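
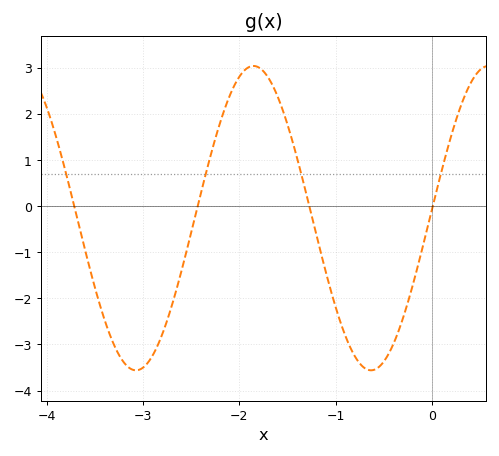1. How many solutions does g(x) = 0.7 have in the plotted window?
4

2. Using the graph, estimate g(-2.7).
-2.1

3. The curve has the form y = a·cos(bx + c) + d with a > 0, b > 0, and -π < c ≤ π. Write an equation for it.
y = 3.3cos(2.6x - 1.5) - 0.26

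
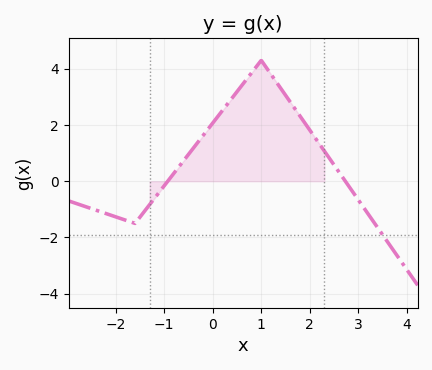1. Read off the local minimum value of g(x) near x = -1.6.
-1.4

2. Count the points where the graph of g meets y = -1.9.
1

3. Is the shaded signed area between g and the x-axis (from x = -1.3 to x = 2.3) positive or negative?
positive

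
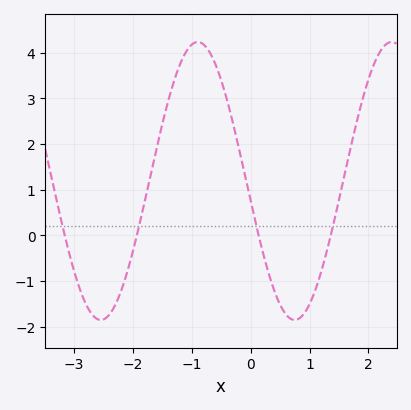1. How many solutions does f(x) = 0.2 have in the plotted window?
4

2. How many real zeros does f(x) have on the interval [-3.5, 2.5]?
4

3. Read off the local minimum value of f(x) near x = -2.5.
-1.85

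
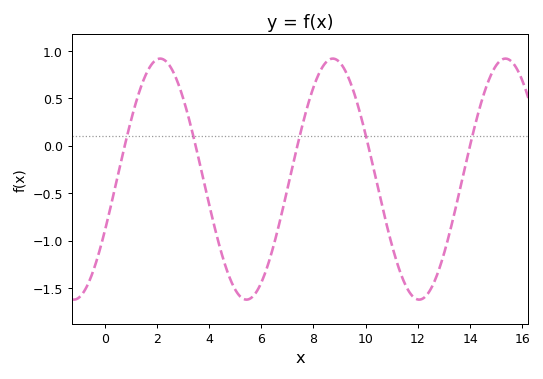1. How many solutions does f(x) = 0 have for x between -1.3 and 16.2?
5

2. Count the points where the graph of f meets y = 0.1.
5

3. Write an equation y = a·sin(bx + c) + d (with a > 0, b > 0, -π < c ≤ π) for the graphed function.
y = 1.27sin(0.95x - 0.45) - 0.35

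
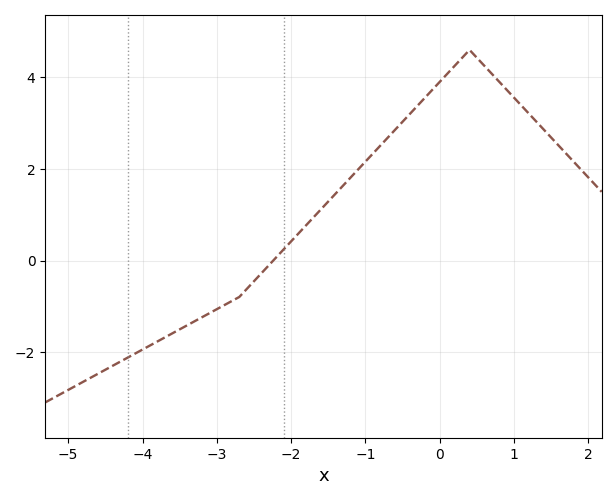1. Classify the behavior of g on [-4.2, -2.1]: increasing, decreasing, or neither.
increasing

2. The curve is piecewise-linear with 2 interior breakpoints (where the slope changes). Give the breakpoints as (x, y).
(-2.7, -0.8); (0.4, 4.6)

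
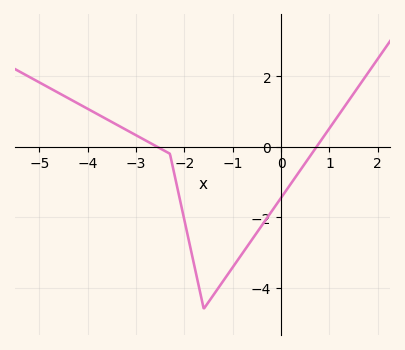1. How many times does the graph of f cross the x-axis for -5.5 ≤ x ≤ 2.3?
2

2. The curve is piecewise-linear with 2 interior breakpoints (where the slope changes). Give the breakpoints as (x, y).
(-2.3, -0.2); (-1.6, -4.6)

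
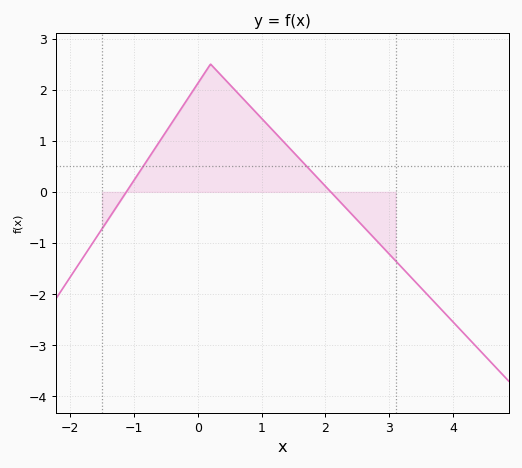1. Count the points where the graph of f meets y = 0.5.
2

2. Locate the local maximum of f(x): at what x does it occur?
0.201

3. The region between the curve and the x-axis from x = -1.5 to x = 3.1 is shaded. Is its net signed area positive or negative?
positive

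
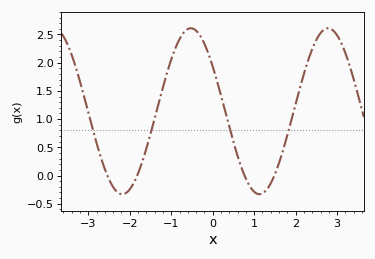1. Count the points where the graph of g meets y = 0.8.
4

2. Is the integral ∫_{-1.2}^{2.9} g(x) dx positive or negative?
positive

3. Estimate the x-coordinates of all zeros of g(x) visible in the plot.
-2.54, -1.82, 0.767, 1.49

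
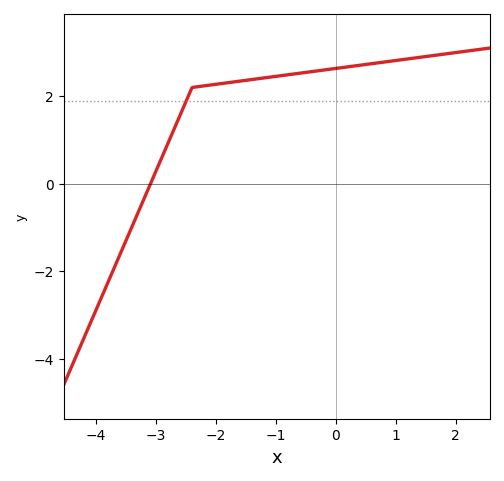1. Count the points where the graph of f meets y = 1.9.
1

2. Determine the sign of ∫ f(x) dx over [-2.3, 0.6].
positive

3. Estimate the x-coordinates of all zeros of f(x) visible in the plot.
-3.1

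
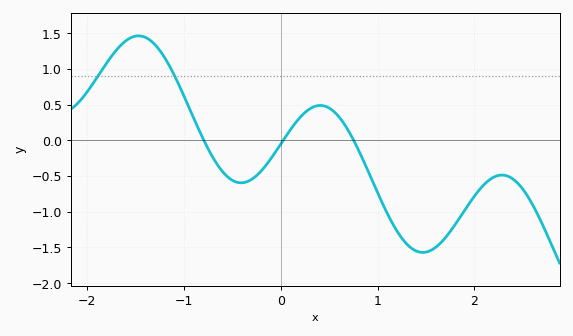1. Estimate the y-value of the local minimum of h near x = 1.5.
-1.55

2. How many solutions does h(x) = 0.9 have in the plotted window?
2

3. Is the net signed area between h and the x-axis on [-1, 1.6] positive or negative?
negative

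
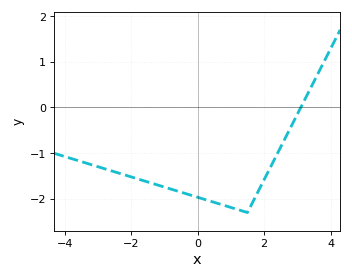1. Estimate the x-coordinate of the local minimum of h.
1.5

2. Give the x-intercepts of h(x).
3.1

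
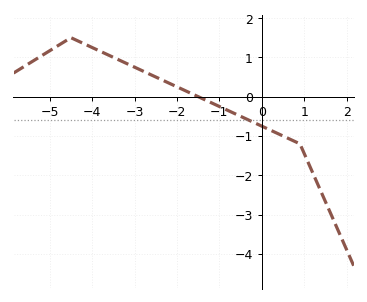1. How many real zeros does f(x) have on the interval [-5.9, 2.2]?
1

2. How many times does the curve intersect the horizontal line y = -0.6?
1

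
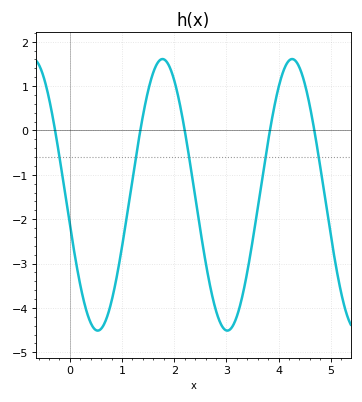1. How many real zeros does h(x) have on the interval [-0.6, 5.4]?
5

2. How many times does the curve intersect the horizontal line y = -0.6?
5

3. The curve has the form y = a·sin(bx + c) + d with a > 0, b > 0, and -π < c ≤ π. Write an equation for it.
y = 3.06sin(2.53x - 2.92) - 1.45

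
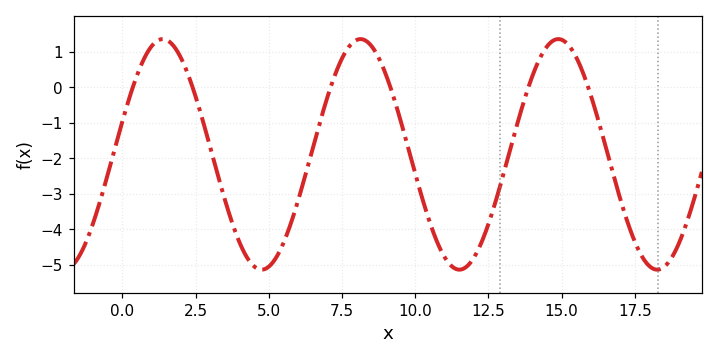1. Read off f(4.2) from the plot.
-4.71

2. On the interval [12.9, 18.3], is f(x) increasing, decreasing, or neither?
neither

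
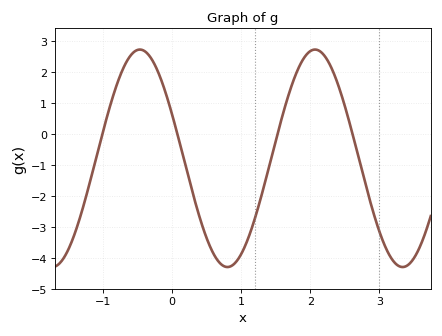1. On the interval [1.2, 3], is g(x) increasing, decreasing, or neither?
neither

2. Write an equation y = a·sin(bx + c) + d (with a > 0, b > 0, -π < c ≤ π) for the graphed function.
y = 3.51sin(2.5x + 2.7) - 0.79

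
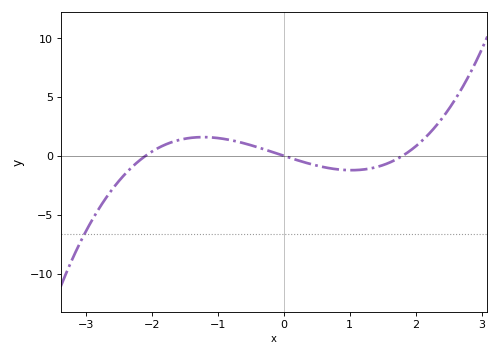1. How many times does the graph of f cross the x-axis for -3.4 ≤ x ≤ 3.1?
3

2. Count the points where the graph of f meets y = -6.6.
1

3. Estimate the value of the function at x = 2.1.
1.5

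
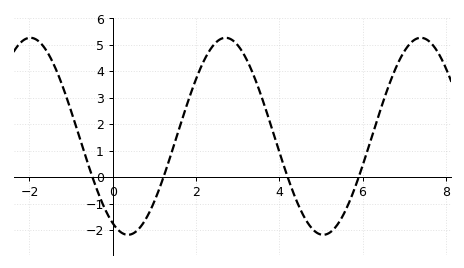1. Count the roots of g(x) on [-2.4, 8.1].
4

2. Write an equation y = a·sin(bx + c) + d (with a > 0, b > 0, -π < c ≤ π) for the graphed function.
y = 3.72sin(1.3x - 2.1) + 1.55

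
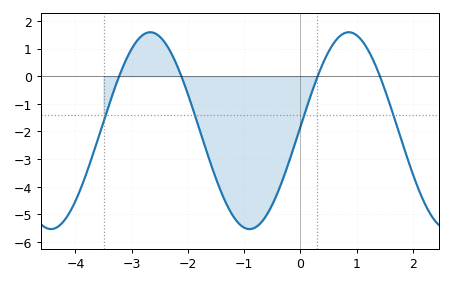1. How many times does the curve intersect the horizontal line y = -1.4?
4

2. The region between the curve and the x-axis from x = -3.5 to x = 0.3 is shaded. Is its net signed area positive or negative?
negative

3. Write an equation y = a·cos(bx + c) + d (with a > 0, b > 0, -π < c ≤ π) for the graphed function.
y = 3.56cos(1.8x - 1.5) - 1.97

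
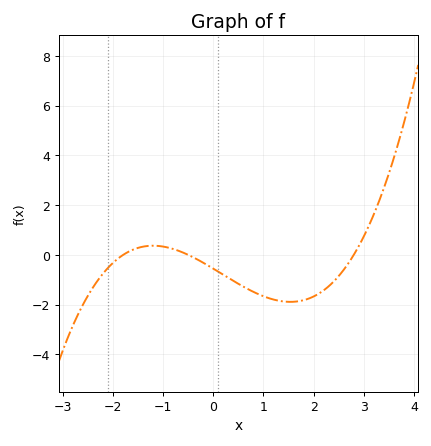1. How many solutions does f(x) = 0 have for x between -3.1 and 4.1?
3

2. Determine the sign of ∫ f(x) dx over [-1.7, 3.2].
negative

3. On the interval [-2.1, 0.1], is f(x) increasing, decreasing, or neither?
neither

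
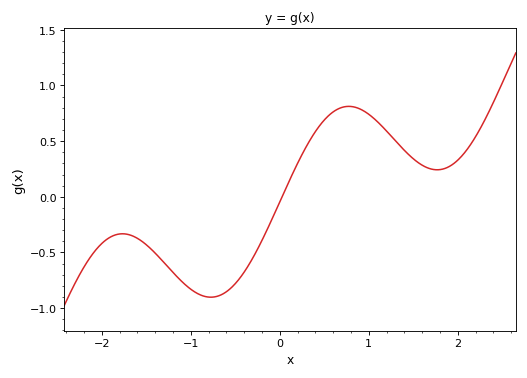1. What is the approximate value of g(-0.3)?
-0.55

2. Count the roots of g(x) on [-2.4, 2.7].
1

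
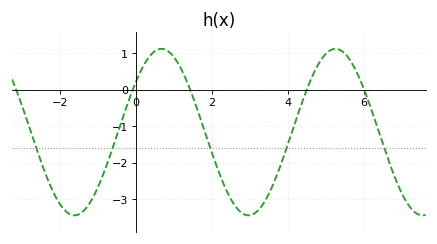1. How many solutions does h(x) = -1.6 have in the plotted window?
5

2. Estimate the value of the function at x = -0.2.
-0.3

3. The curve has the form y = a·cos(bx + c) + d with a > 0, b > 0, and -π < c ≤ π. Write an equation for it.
y = 2.28cos(1.4x - 0.92) - 1.16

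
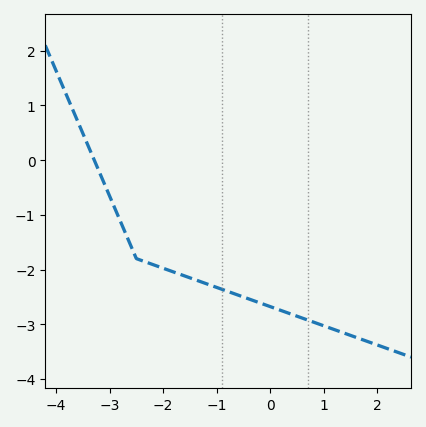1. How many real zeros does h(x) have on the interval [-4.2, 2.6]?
1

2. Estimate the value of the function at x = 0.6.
-2.9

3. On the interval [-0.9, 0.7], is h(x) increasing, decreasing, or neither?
decreasing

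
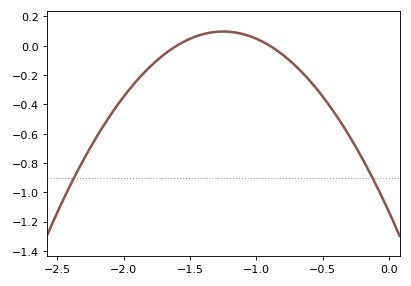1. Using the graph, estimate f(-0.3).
-0.62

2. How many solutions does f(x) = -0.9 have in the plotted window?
2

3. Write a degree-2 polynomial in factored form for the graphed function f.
y = -0.79(x + 1.6)(x + 0.9)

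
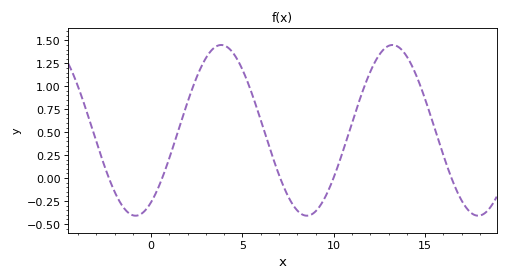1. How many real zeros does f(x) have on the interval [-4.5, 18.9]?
5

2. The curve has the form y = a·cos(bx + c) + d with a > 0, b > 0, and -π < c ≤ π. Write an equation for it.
y = 0.93cos(0.67x - 2.6) + 0.52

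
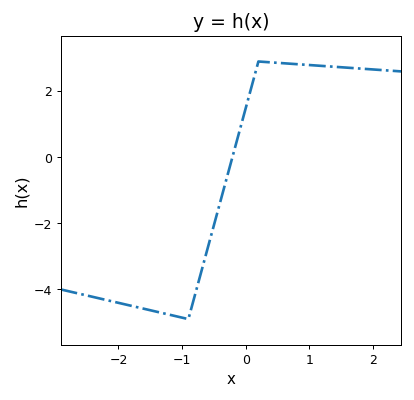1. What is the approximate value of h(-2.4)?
-4.2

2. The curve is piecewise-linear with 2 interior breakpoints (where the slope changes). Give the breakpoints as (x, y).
(-0.9, -4.9); (0.2, 2.9)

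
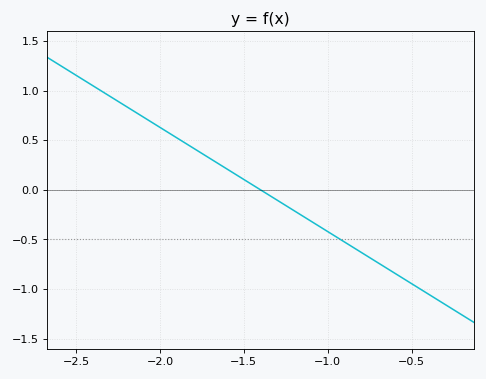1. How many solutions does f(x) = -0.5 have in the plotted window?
1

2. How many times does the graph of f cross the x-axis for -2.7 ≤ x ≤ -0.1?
1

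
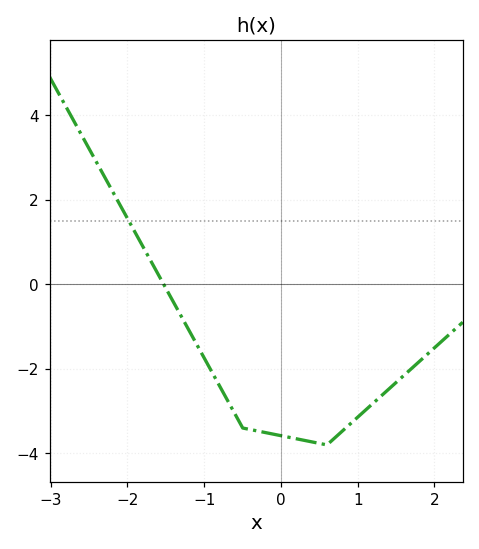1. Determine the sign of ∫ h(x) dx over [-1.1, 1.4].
negative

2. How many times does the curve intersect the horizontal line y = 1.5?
1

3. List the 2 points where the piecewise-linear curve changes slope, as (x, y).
(-0.5, -3.4); (0.6, -3.8)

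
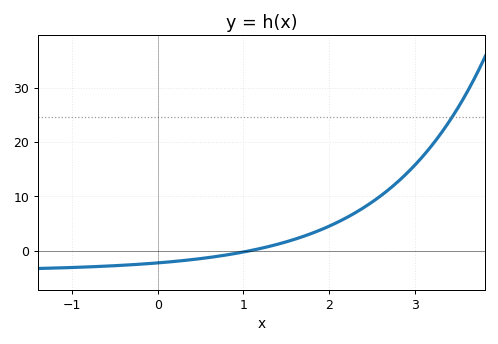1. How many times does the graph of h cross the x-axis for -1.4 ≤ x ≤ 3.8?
1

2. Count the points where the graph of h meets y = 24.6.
1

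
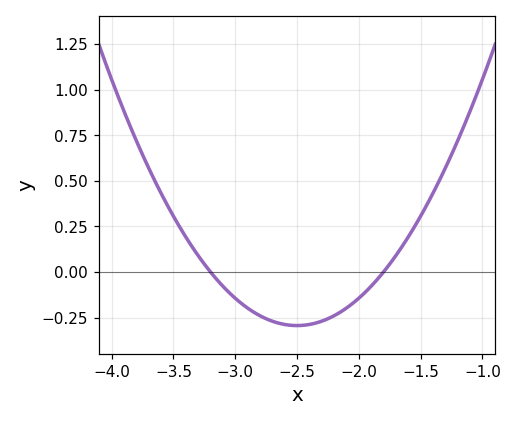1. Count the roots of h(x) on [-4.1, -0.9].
2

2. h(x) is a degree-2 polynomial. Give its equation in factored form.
y = 0.6(x + 3.2)(x + 1.8)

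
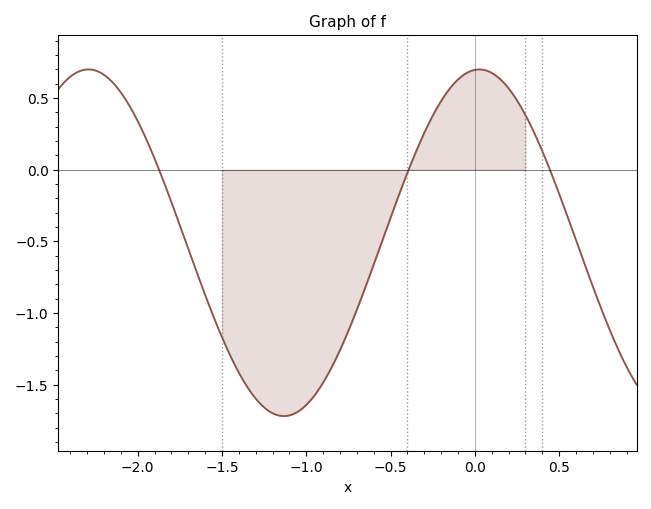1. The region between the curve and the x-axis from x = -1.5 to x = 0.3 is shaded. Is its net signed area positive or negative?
negative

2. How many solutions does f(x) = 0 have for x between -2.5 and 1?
3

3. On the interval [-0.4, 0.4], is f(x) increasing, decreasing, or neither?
neither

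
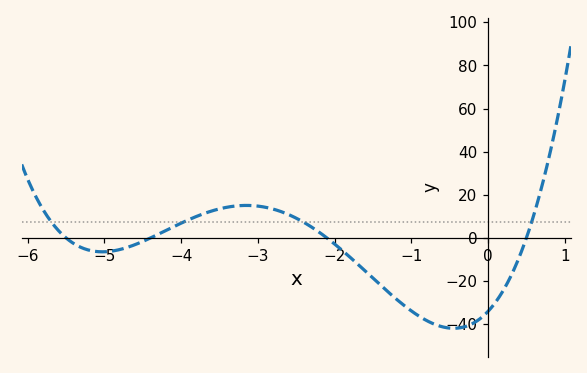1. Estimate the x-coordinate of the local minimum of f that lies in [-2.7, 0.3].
-0.4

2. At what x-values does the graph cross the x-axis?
-5.5, -4.4, -2.1, 0.5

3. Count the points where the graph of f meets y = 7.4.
4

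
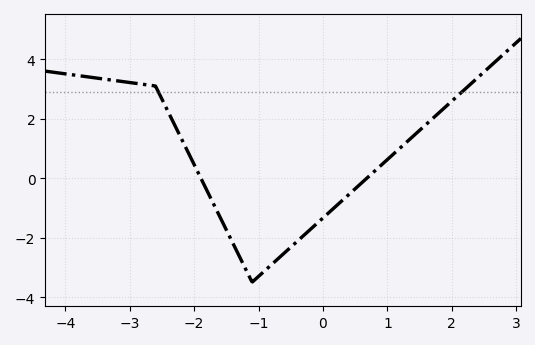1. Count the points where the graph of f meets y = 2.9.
2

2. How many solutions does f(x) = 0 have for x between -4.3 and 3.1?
2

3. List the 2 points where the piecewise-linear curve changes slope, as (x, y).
(-2.6, 3.1); (-1.1, -3.5)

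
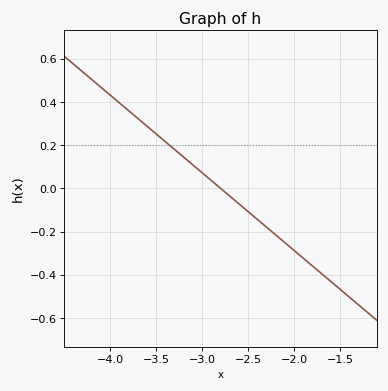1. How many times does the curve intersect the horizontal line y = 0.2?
1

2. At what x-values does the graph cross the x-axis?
-2.8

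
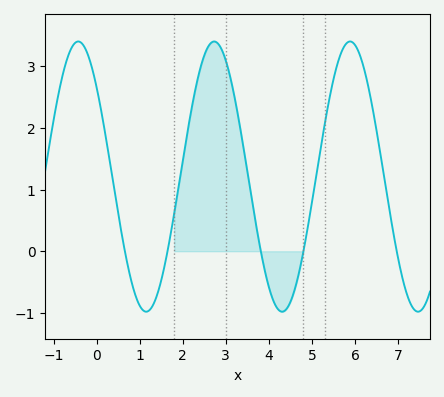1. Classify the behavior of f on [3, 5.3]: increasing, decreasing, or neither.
neither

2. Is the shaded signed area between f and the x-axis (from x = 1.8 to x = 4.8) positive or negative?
positive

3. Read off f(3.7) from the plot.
0.4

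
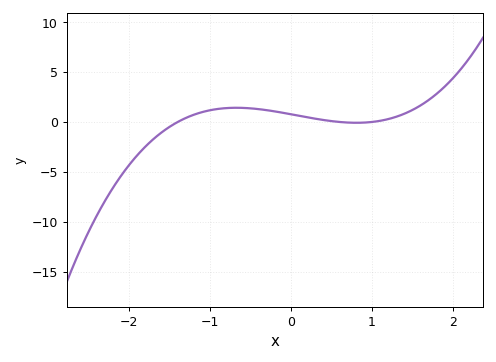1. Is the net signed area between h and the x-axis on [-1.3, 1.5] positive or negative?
positive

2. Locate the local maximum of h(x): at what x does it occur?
-0.676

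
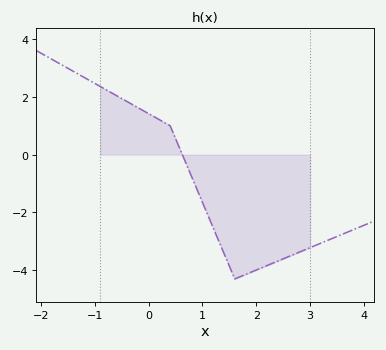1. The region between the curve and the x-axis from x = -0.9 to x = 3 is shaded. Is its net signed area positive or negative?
negative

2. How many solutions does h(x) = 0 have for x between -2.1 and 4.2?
1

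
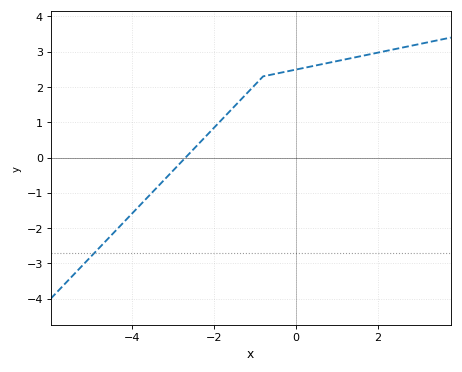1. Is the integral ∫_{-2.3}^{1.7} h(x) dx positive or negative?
positive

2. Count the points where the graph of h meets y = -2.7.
1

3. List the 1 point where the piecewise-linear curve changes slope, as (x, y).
(-0.8, 2.3)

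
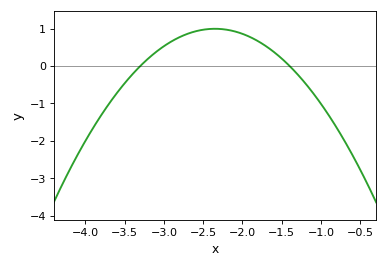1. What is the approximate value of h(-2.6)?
0.9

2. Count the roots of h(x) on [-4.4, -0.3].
2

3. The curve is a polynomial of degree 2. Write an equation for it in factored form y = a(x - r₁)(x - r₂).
y = -1.1(x + 3.3)(x + 1.4)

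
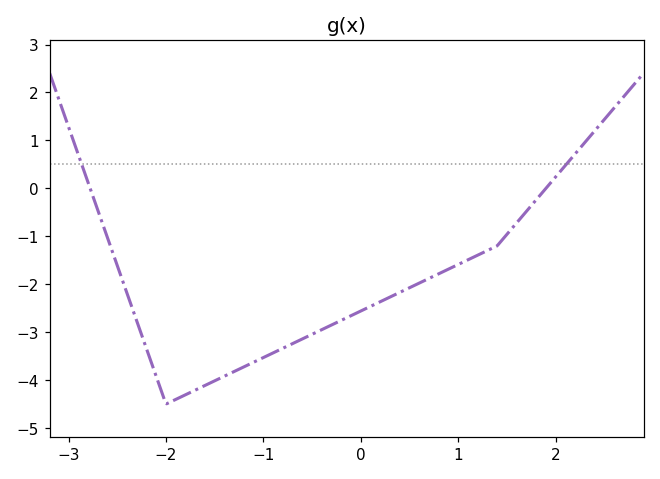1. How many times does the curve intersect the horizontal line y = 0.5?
2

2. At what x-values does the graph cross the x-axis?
-2.78, 1.9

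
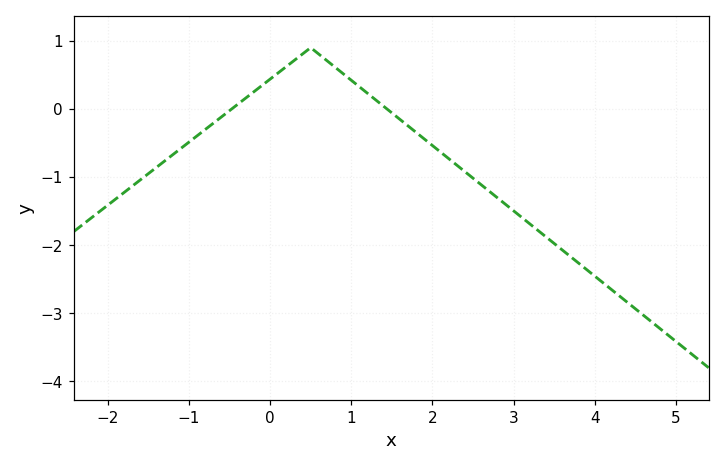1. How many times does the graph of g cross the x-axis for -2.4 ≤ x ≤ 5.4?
2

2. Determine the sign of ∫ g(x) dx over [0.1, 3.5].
negative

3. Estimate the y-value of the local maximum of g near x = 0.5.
0.9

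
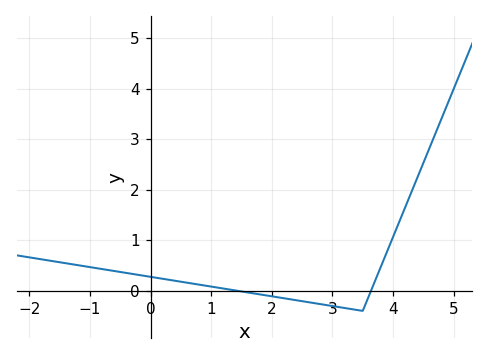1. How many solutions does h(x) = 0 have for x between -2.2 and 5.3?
2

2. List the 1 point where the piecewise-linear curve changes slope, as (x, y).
(3.5, -0.4)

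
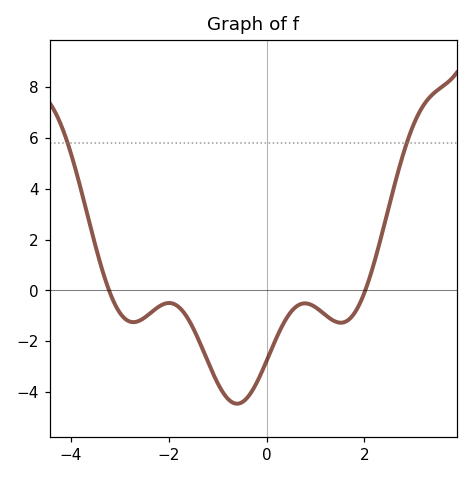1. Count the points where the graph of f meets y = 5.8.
2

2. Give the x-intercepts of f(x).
-3.2, 2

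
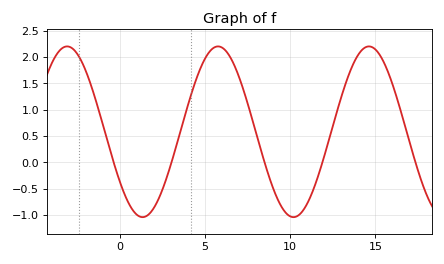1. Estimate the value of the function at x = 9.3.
-0.7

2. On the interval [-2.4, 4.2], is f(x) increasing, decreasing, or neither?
neither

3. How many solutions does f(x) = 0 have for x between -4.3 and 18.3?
5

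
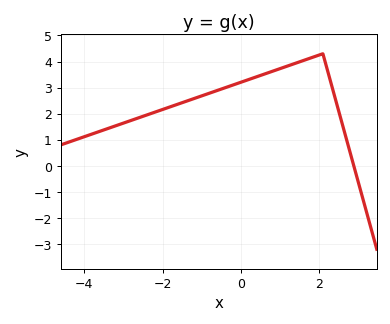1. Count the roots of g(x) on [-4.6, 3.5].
1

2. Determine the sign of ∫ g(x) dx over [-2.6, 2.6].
positive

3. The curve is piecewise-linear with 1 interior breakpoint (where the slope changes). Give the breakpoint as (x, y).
(2.1, 4.3)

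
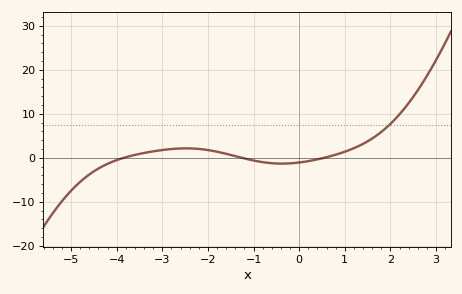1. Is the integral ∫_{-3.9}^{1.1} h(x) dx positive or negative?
positive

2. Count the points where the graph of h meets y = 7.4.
1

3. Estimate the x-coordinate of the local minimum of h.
-0.4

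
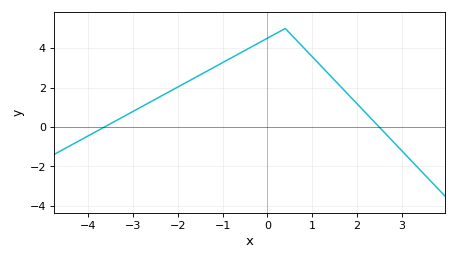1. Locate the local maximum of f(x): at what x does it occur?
0.401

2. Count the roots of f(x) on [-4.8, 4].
2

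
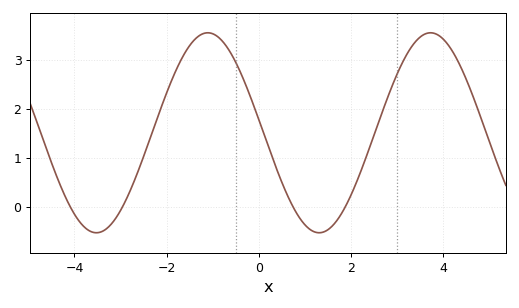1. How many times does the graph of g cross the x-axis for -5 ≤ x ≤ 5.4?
4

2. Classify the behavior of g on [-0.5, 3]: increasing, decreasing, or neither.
neither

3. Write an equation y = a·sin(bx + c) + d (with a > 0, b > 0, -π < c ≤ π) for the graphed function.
y = 2.04sin(1.3x + 3) + 1.51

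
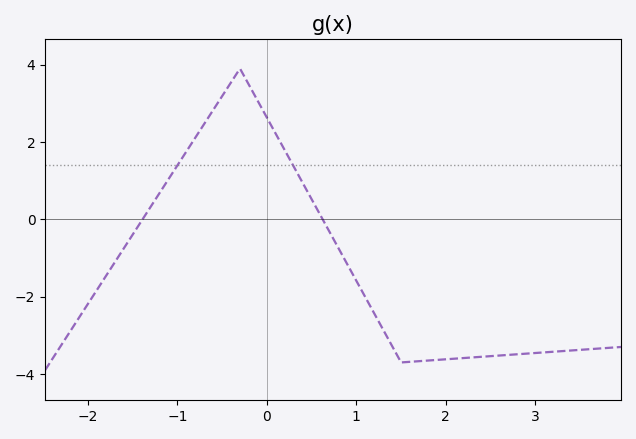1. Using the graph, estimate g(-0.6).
2.8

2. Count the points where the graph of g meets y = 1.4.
2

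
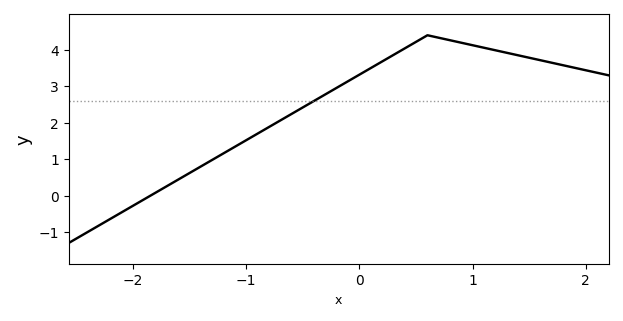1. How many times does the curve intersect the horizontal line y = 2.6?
1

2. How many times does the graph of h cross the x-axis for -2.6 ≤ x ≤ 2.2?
1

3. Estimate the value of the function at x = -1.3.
0.981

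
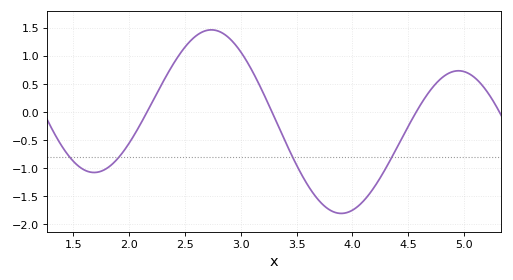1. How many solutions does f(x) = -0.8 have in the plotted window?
4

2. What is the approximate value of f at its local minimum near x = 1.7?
-1.1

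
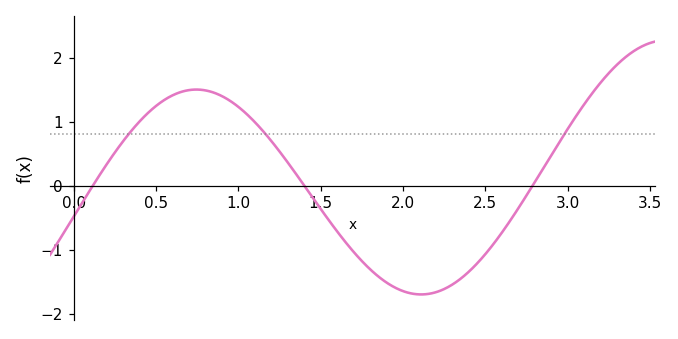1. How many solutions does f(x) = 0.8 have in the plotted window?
3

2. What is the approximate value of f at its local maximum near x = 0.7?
1.5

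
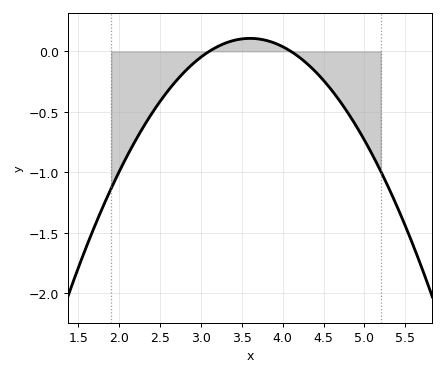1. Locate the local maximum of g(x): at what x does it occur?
3.6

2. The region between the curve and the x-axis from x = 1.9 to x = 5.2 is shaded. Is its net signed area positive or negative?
negative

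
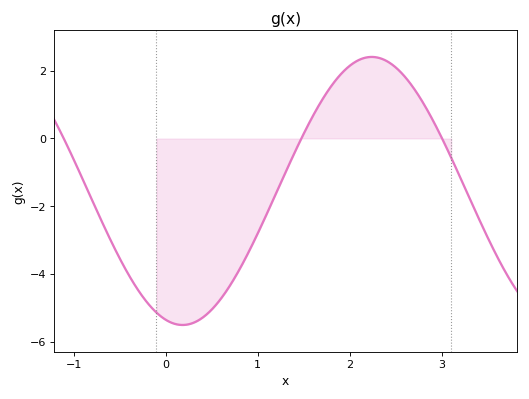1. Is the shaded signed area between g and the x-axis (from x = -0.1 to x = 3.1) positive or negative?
negative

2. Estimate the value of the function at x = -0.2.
-4.8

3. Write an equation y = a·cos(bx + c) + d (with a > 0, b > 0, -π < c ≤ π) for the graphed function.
y = 3.96cos(1.5x + 2.9) - 1.55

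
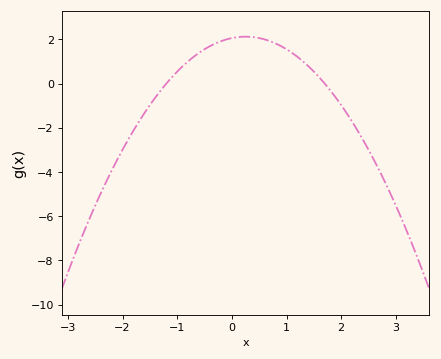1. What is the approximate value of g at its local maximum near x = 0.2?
2.12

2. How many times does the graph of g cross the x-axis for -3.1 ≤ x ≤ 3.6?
2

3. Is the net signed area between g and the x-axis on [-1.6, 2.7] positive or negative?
positive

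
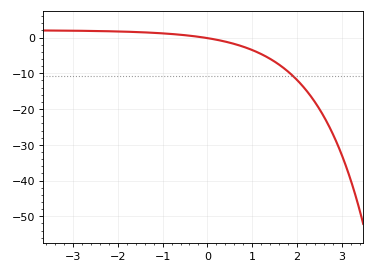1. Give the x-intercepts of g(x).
-0.1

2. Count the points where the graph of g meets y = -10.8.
1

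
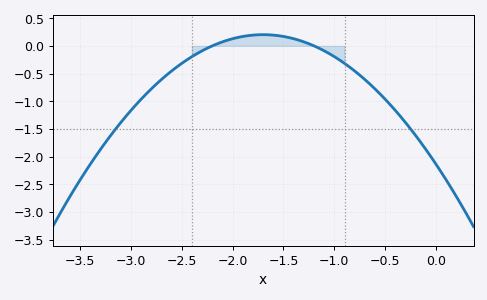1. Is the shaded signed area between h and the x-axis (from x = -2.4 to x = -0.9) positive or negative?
positive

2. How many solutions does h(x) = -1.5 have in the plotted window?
2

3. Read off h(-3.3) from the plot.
-1.85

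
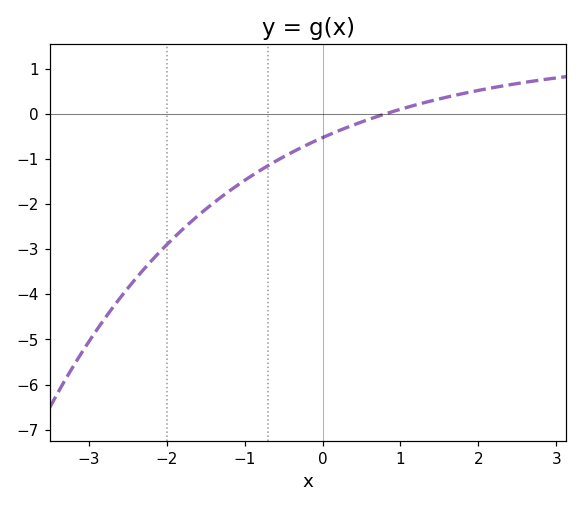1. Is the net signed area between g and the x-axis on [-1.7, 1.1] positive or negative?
negative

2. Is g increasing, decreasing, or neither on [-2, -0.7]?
increasing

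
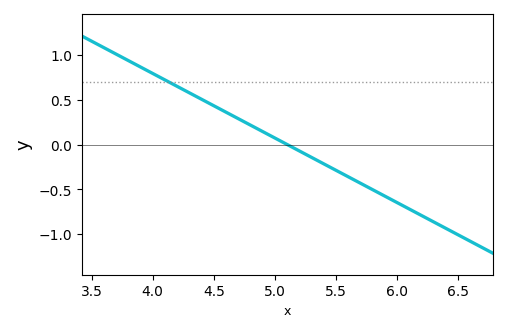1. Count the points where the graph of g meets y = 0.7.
1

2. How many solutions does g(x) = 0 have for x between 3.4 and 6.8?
1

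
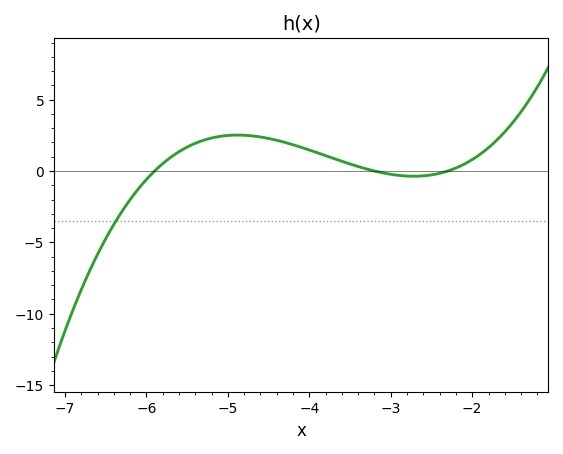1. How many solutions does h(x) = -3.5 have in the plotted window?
1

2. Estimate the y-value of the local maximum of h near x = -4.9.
2.52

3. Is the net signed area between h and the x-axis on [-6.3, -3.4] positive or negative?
positive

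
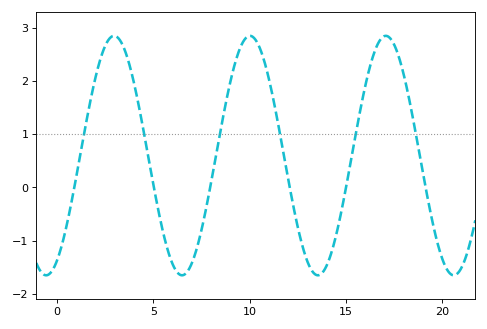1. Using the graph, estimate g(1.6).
1.4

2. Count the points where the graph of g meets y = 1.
6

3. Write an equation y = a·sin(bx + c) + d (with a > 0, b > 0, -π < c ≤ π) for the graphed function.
y = 2.25sin(0.89x - 1.1) + 0.6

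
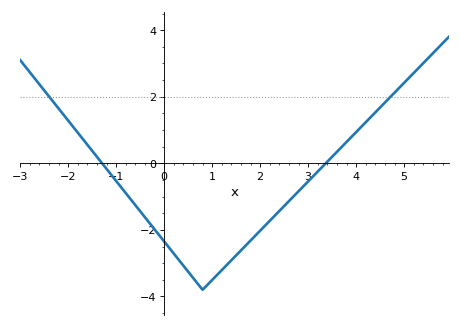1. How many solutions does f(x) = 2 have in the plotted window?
2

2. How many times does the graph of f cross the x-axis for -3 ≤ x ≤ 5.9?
2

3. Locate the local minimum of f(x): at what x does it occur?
0.8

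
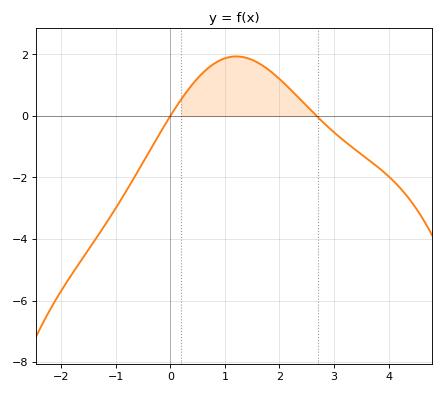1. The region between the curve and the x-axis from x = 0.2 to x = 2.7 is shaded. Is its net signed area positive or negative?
positive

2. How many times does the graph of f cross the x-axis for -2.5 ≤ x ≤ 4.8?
2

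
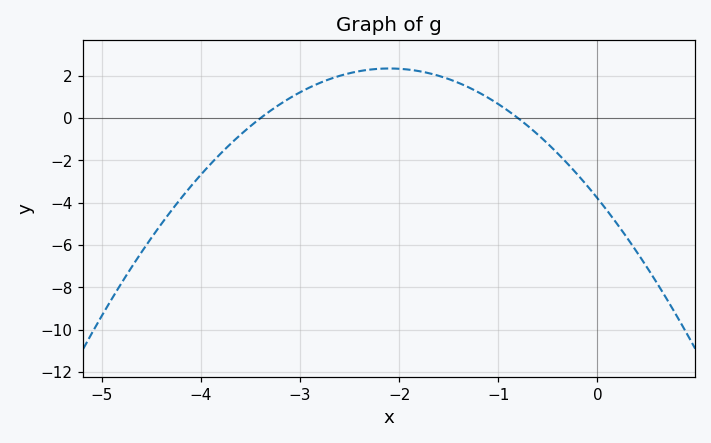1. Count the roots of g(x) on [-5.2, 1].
2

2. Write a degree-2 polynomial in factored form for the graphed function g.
y = -1.39(x + 3.4)(x + 0.8)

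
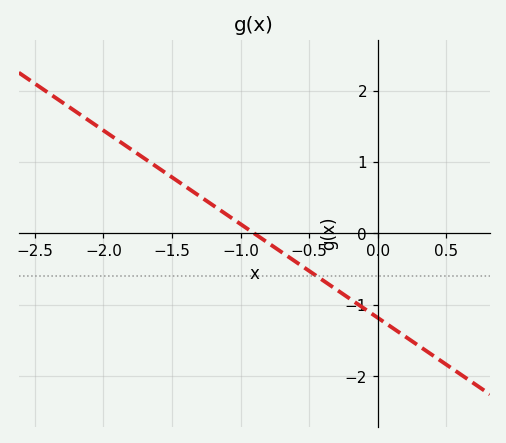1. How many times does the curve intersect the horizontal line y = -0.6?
1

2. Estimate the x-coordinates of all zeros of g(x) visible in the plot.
-0.9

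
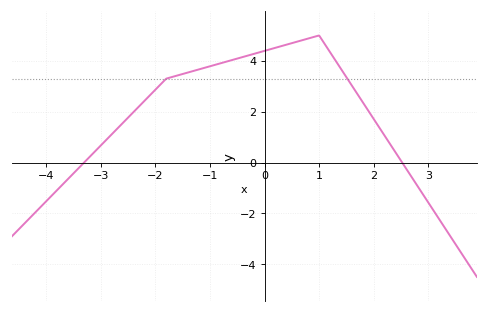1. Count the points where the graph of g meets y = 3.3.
2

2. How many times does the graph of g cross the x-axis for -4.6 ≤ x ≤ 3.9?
2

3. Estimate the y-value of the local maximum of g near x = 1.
5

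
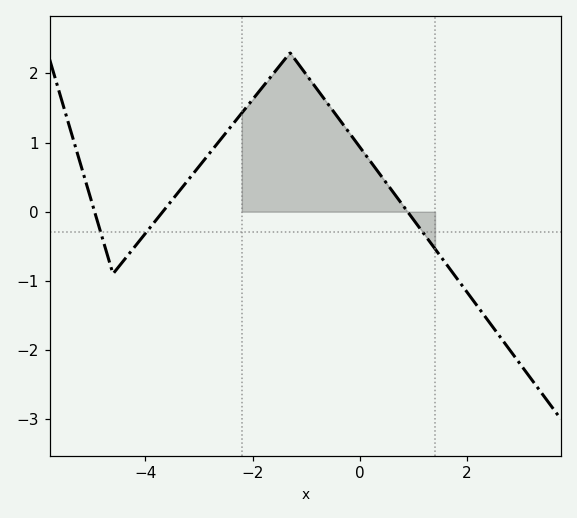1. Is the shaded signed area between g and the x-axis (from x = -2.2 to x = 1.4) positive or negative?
positive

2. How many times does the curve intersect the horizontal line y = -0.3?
3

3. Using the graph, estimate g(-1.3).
2.3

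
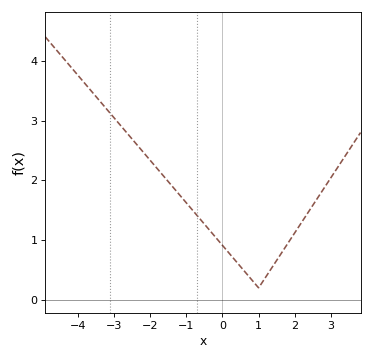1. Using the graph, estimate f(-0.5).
1.3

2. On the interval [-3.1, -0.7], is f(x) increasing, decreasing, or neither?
decreasing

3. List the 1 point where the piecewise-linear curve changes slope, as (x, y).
(1, 0.2)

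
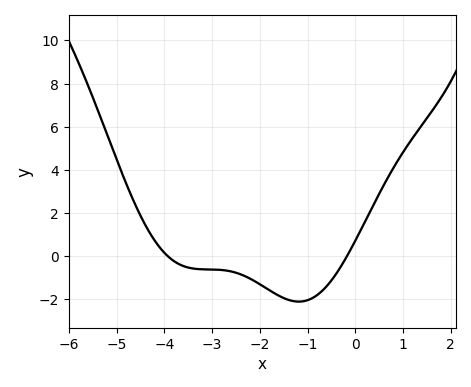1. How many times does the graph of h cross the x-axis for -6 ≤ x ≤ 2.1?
2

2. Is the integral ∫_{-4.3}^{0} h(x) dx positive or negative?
negative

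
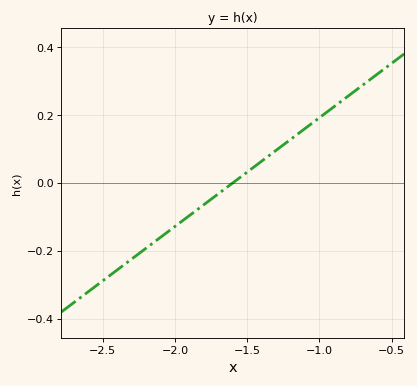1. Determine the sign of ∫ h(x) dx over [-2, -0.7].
positive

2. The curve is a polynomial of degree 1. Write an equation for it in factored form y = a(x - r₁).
y = 0.32(x + 1.6)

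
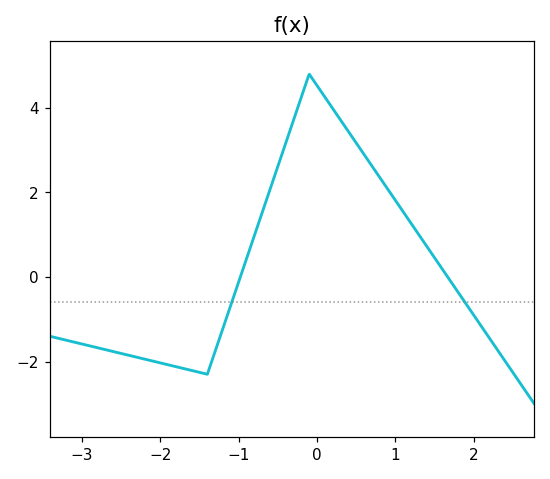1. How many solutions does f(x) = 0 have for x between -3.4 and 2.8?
2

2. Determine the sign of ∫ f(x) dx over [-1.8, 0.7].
positive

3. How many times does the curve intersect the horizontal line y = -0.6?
2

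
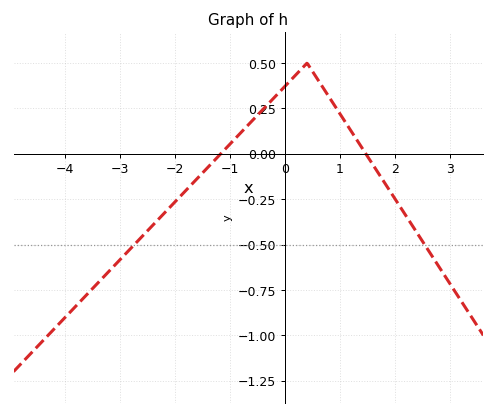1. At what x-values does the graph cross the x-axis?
-1.2, 1.4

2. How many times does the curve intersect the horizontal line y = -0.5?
2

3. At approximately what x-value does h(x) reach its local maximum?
0.4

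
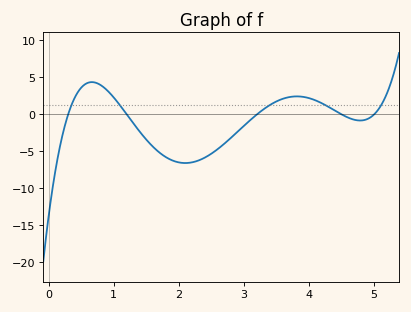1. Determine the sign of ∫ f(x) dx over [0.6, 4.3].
negative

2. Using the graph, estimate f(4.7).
-0.735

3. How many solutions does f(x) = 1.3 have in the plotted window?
5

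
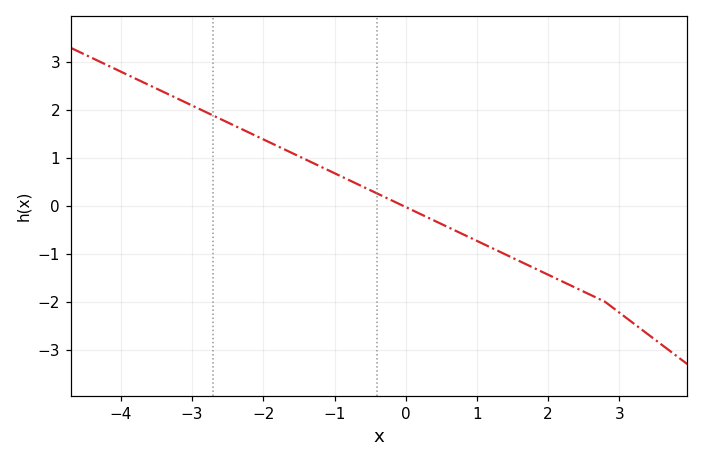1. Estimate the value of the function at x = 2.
-1.43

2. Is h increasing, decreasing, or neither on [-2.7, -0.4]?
decreasing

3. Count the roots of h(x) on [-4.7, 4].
1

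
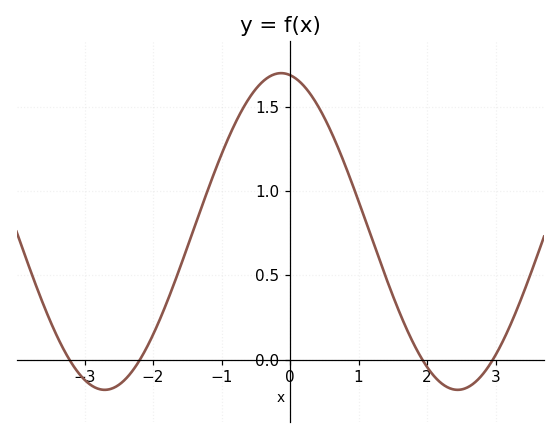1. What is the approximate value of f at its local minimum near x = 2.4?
-0.2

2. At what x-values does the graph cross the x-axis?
-3.2, -2.2, 2, 3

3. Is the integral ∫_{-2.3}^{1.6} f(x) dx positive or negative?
positive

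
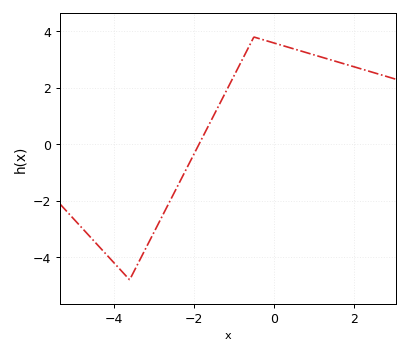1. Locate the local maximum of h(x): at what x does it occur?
-0.4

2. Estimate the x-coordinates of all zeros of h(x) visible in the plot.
-1.8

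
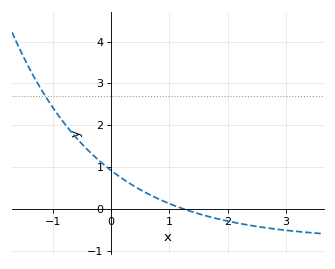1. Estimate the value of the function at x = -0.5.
1.55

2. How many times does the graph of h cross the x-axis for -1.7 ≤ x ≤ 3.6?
1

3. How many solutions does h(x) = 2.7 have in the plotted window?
1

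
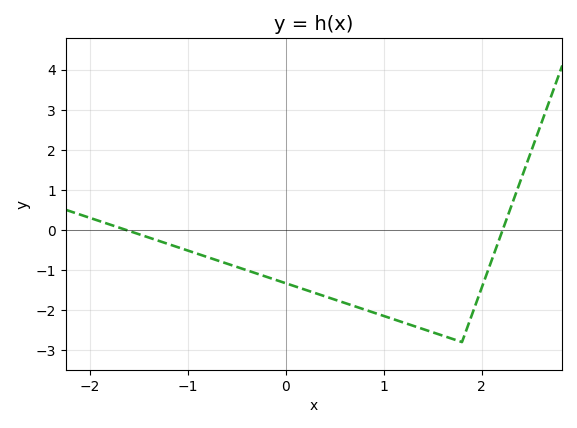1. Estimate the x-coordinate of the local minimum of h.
1.8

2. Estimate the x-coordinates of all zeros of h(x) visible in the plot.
-1.63, 2.22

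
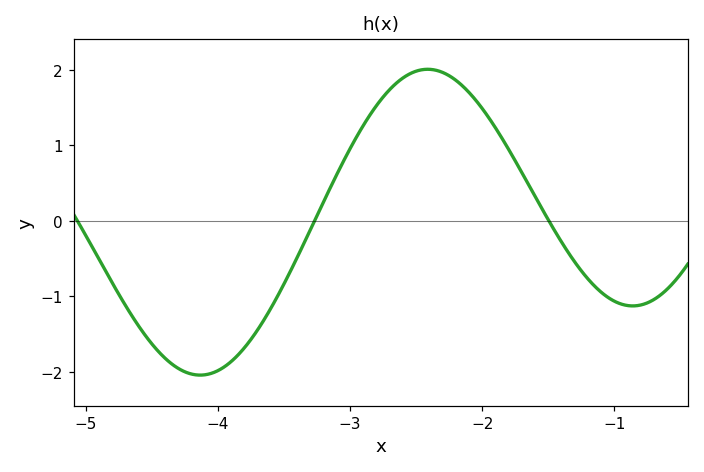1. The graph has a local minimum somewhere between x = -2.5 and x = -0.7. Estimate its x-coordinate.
-0.86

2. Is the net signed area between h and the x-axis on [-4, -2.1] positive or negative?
positive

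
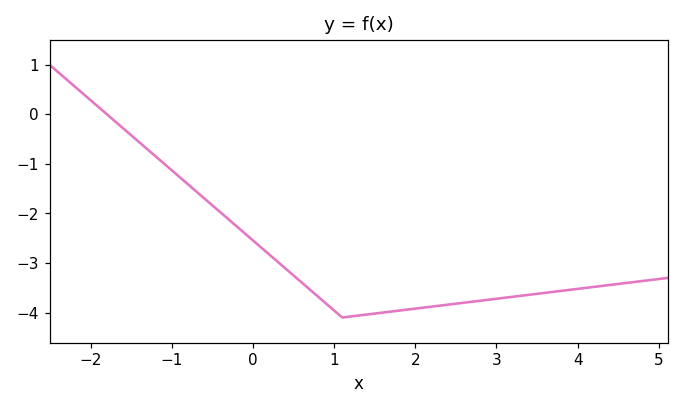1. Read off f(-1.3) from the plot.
-0.704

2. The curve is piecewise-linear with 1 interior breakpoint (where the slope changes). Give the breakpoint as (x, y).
(1.1, -4.1)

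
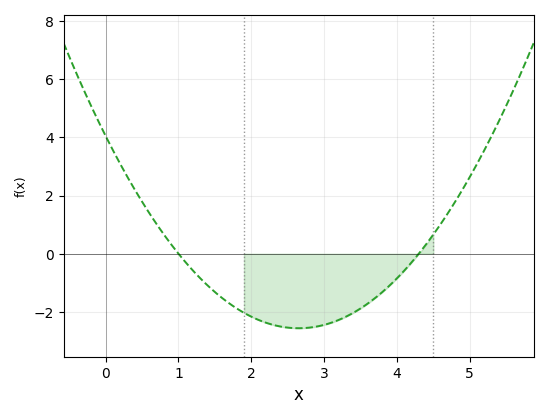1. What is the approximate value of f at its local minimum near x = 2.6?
-2.6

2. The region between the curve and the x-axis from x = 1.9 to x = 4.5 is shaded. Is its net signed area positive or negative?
negative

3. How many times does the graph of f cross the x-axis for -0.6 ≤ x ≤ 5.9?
2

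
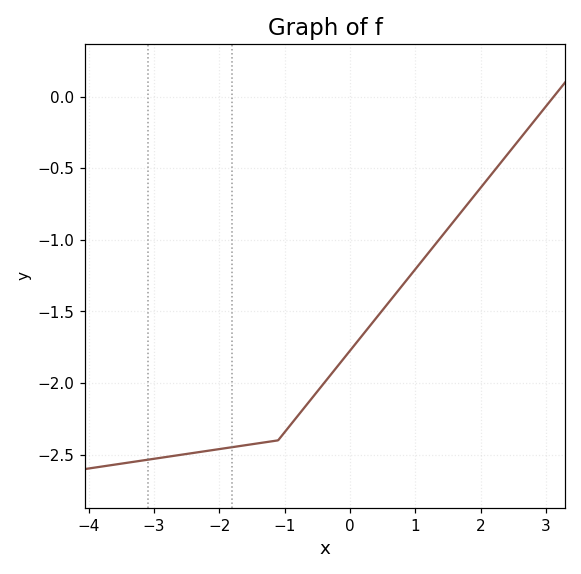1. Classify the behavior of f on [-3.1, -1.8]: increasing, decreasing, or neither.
increasing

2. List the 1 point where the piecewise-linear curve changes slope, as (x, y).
(-1.1, -2.4)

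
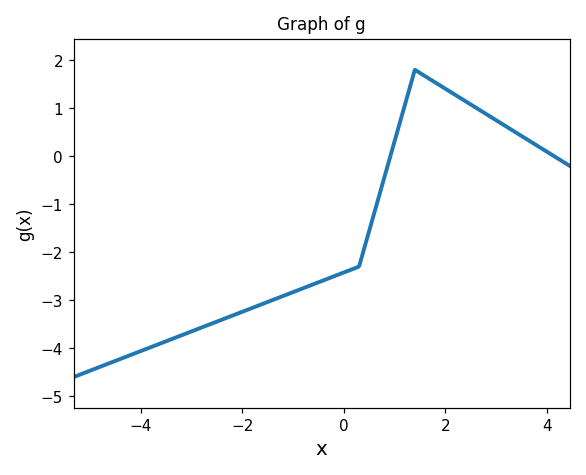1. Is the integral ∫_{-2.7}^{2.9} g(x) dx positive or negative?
negative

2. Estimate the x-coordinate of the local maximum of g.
1.4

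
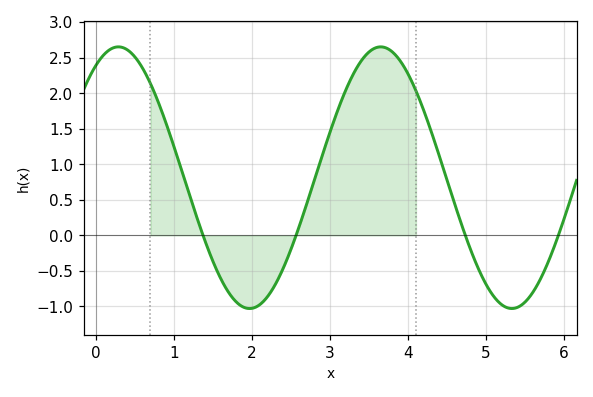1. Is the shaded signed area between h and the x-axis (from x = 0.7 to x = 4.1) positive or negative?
positive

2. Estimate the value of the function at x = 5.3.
-1.05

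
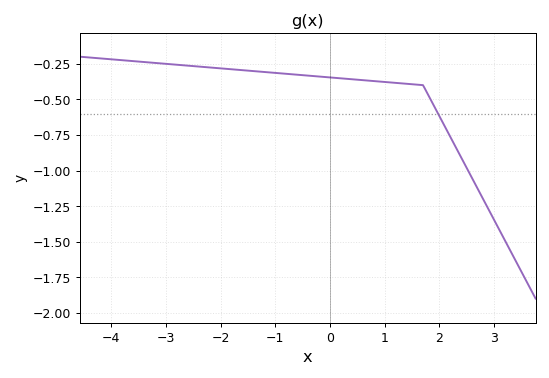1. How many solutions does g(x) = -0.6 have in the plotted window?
1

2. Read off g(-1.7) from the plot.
-0.292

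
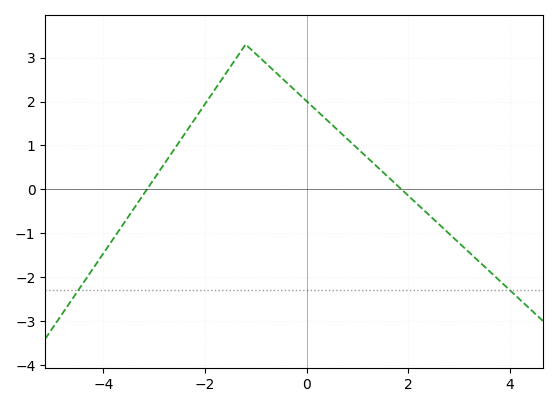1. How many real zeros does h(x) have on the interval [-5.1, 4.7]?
2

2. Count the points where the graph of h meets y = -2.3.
2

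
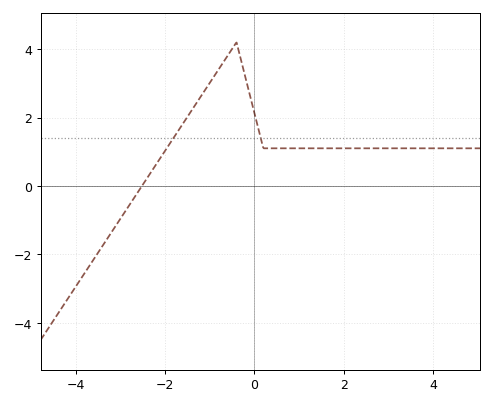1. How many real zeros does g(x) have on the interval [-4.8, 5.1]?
1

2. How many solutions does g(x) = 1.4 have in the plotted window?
2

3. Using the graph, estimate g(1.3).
1.1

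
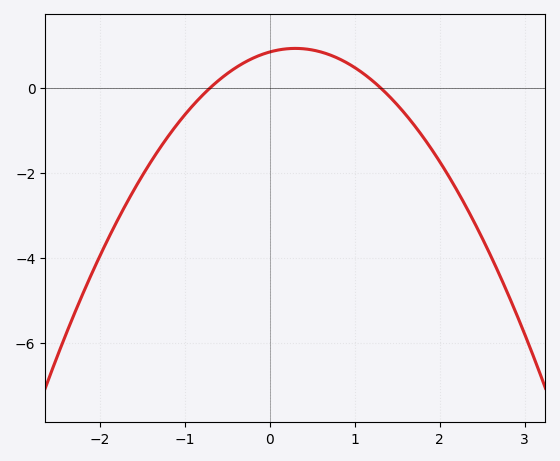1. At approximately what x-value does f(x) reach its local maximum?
0.3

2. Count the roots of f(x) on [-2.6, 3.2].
2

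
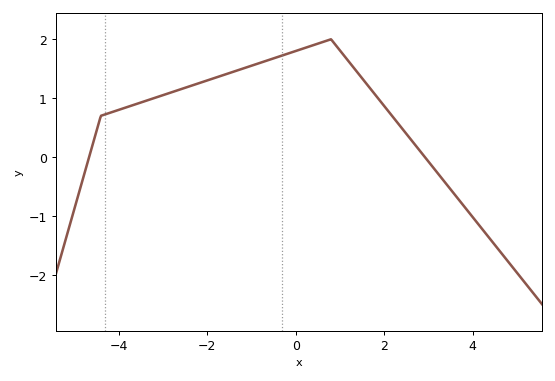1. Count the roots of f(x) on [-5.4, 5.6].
2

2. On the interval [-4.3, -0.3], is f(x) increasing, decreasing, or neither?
increasing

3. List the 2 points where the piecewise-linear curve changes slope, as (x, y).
(-4.4, 0.7); (0.8, 2)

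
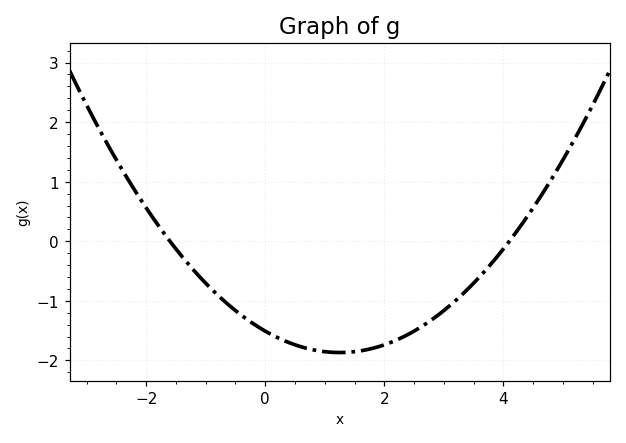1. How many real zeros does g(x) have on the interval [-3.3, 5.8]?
2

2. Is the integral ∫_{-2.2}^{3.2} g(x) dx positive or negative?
negative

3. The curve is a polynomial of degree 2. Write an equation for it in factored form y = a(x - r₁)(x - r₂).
y = 0.23(x + 1.6)(x - 4.1)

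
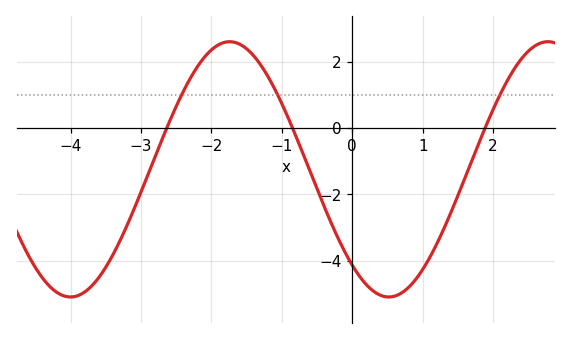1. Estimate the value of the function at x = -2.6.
0.169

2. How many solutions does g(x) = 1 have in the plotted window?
3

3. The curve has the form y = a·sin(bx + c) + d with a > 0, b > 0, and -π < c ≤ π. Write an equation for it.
y = 3.85sin(1.39x - 2.29) - 1.25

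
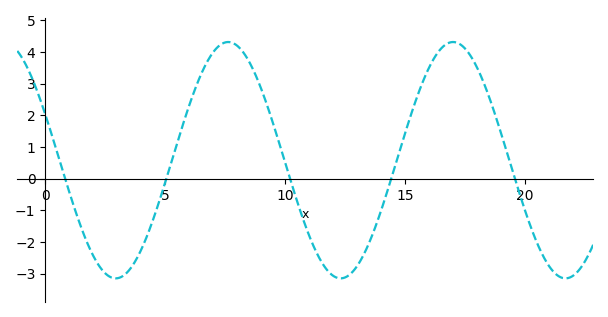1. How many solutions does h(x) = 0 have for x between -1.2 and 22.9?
5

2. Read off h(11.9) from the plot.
-3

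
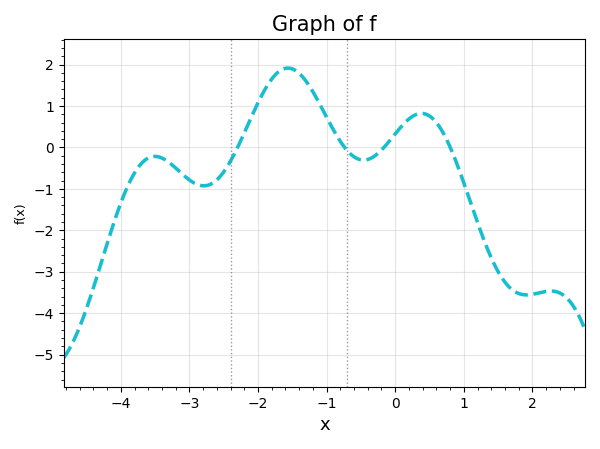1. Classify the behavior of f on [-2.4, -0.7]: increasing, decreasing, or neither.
neither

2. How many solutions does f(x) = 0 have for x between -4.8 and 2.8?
4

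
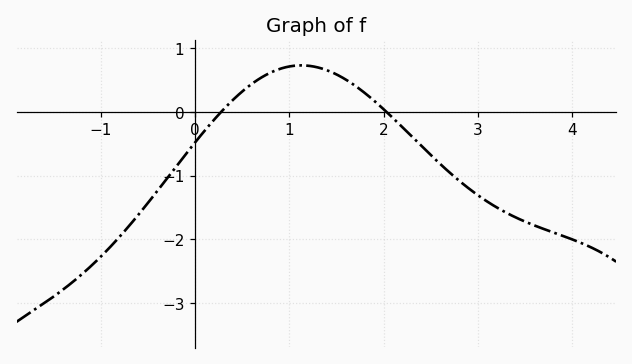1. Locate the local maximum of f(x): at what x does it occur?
1.13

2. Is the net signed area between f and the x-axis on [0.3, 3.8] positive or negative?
negative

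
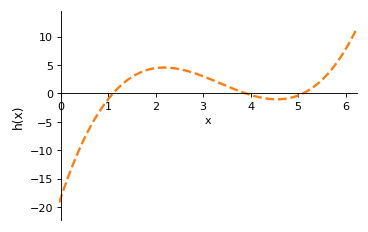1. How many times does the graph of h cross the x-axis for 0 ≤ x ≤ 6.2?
3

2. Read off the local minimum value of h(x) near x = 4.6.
-1.04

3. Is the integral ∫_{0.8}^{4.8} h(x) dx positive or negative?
positive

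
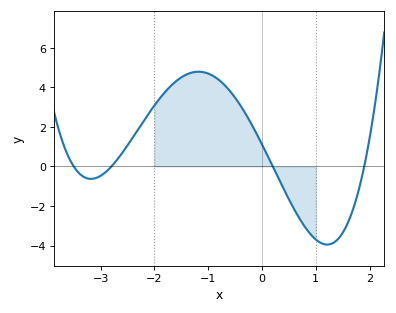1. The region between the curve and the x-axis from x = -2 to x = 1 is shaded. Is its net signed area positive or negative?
positive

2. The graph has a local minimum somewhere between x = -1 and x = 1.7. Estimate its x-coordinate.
1.2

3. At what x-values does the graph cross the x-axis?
-3.5, -2.8, 0.2, 1.9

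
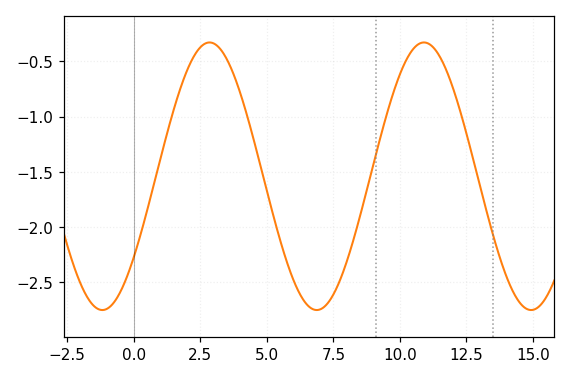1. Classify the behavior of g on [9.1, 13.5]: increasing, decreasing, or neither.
neither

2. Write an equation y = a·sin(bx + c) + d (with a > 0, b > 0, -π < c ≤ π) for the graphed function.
y = 1.21sin(0.78x - 0.65) - 1.54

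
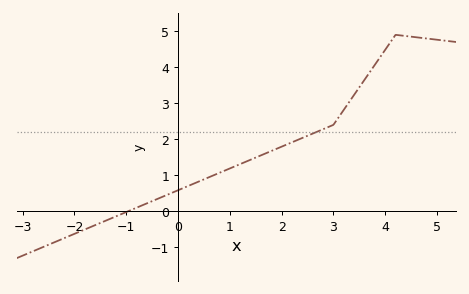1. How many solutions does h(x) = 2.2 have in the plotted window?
1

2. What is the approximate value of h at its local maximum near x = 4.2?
4.9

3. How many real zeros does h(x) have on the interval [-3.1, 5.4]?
1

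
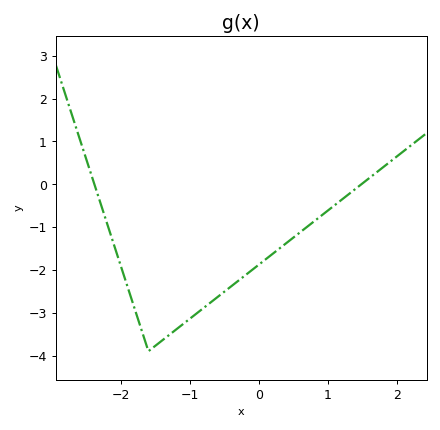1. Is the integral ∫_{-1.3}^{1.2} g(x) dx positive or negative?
negative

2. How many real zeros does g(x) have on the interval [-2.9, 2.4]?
2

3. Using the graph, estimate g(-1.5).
-3.77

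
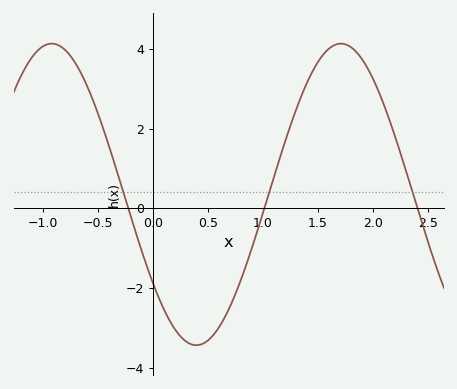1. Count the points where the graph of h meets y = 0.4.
3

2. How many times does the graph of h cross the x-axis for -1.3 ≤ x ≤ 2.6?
3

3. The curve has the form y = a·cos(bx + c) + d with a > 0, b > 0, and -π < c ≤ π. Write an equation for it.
y = 3.79cos(2.39x + 2.2) + 0.35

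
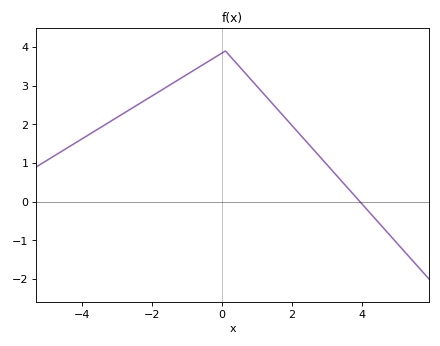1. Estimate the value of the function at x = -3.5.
1.9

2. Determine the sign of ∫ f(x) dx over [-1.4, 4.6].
positive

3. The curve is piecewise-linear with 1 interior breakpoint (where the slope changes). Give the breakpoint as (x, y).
(0.1, 3.9)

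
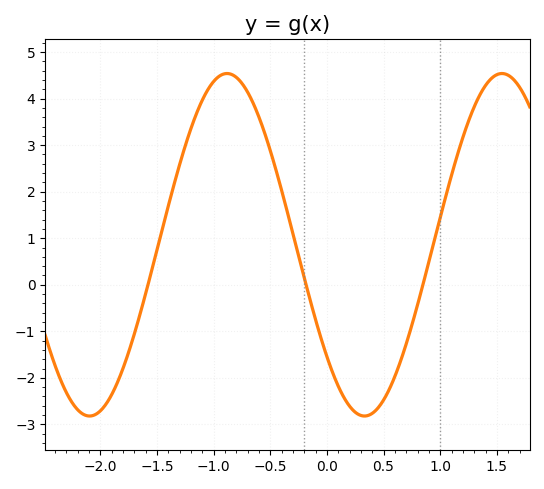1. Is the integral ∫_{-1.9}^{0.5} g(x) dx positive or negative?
positive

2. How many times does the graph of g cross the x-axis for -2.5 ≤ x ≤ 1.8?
3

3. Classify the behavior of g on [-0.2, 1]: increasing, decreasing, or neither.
neither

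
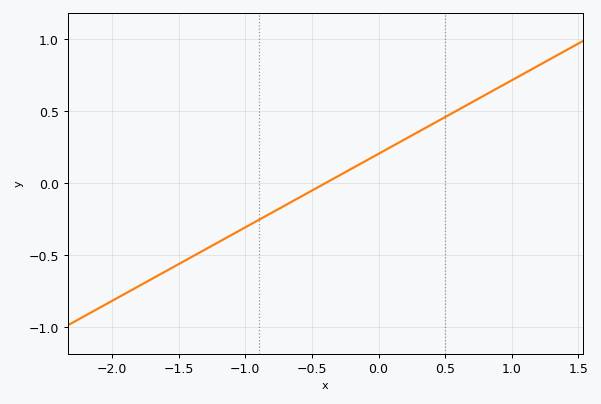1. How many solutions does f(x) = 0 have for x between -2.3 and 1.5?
1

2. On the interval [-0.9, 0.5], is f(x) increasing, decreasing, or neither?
increasing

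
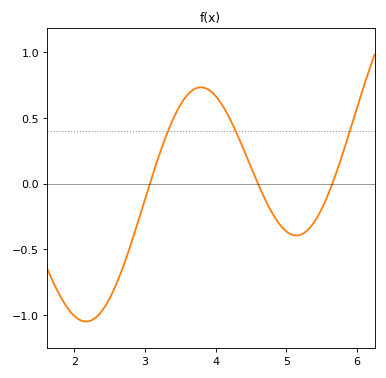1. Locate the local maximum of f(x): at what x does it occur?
3.8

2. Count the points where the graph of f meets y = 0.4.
3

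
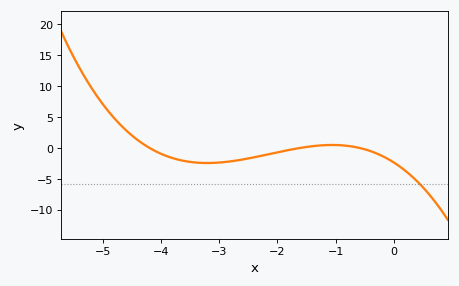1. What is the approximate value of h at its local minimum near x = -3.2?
-2.45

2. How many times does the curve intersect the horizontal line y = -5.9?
1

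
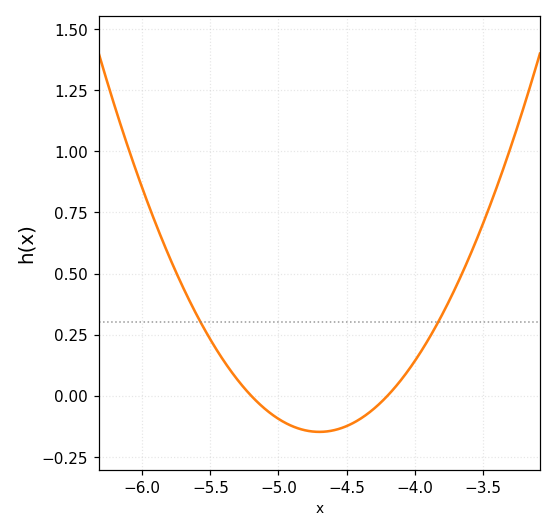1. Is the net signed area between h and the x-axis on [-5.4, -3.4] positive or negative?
positive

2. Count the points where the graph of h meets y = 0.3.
2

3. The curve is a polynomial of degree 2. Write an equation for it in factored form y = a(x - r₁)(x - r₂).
y = 0.59(x + 5.2)(x + 4.2)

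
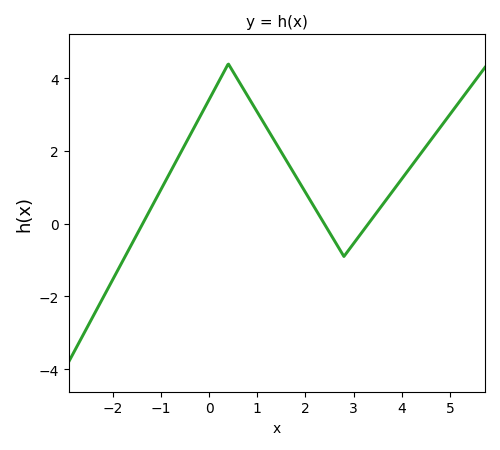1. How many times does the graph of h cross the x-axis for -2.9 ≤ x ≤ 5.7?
3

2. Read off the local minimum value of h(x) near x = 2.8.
-0.8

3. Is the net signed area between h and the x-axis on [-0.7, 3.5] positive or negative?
positive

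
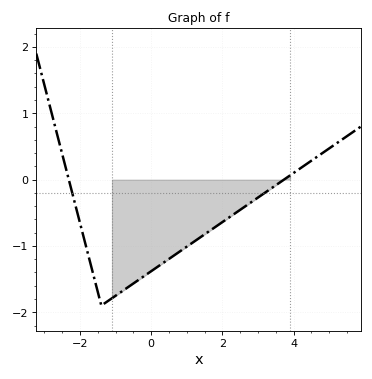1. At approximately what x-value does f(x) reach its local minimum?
-1.4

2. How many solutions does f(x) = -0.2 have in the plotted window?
2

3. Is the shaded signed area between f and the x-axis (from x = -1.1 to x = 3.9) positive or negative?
negative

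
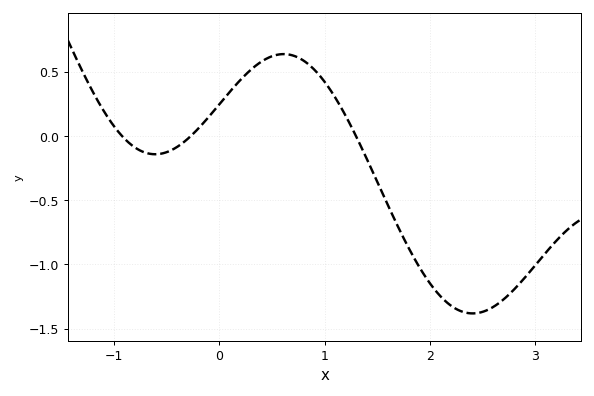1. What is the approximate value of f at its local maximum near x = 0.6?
0.65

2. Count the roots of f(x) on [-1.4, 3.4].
3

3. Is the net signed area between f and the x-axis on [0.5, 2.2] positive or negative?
negative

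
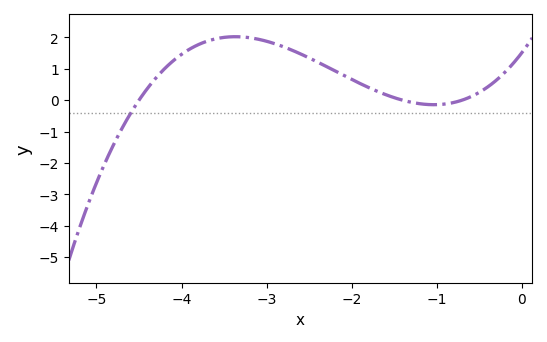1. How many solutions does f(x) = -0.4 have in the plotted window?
1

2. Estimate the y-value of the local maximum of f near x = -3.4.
2.02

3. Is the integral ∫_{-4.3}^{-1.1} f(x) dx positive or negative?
positive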